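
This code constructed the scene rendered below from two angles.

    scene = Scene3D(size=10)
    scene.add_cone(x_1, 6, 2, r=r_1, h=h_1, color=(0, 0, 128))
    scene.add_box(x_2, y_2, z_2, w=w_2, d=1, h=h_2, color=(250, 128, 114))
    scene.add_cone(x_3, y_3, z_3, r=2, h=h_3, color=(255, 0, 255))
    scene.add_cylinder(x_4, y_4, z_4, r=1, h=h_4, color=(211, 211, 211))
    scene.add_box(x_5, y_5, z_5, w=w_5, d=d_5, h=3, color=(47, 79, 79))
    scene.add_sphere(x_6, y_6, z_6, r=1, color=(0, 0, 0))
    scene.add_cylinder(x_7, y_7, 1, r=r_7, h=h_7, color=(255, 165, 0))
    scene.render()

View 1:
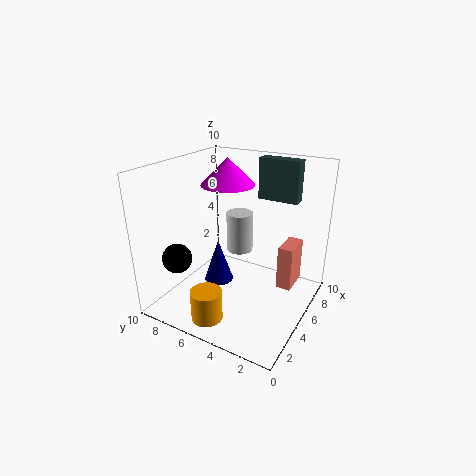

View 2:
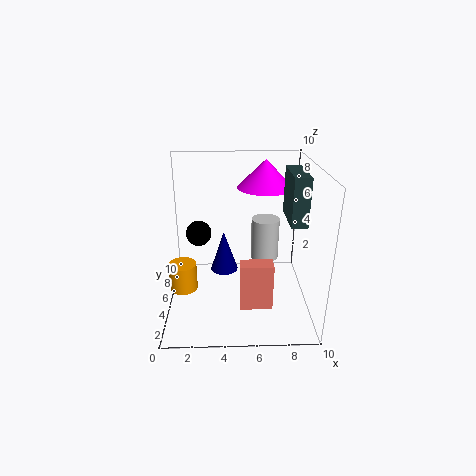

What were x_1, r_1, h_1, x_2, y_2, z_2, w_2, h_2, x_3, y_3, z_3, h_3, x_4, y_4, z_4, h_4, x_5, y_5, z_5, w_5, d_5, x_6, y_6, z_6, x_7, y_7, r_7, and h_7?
x_1 = 4
r_1 = 1
h_1 = 3
x_2 = 5
y_2 = 1
z_2 = 2
w_2 = 2
h_2 = 3
x_3 = 7
y_3 = 7
z_3 = 8
h_3 = 2
x_4 = 7
y_4 = 6
z_4 = 3
h_4 = 3
x_5 = 8
y_5 = 2
z_5 = 7
w_5 = 1
d_5 = 3
x_6 = 2
y_6 = 8
z_6 = 4
x_7 = 1
y_7 = 5
r_7 = 1
h_7 = 2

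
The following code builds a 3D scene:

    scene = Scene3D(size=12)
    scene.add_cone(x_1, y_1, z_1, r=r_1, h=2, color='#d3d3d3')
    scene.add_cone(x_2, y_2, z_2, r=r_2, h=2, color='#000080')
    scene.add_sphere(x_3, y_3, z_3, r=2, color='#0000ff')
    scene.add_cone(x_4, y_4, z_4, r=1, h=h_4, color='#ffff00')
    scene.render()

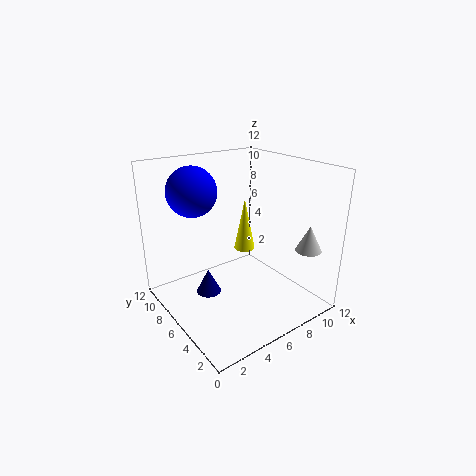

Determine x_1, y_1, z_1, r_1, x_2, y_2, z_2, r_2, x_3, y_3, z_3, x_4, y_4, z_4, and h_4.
x_1 = 9, y_1 = 1, z_1 = 6, r_1 = 1, x_2 = 3, y_2 = 6, z_2 = 2, r_2 = 1, x_3 = 3, y_3 = 8, z_3 = 10, x_4 = 9, y_4 = 9, z_4 = 3, h_4 = 5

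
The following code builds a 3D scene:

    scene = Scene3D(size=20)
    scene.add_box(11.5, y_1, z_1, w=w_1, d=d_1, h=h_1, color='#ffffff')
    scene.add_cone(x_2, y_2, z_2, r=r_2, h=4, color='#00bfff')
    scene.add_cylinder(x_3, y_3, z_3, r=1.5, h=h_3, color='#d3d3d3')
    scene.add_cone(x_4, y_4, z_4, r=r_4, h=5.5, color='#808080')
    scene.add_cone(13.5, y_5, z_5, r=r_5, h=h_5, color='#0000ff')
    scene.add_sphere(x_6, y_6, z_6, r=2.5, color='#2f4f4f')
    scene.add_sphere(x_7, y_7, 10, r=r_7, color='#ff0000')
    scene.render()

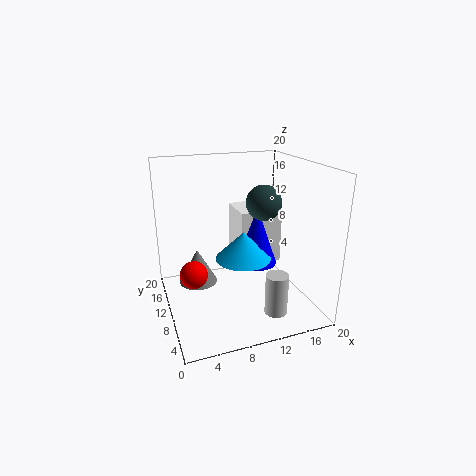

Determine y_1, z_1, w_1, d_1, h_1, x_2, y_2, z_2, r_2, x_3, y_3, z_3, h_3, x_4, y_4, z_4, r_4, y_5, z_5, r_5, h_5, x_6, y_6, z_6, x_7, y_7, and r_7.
y_1 = 12.5
z_1 = 4
w_1 = 6.5
d_1 = 6
h_1 = 8.5
x_2 = 11
y_2 = 10.5
z_2 = 6.5
r_2 = 4
x_3 = 13
y_3 = 3.5
z_3 = 1.5
h_3 = 5.5
x_4 = 5.5
y_4 = 16.5
z_4 = 0.5
r_4 = 3
y_5 = 11.5
z_5 = 5
r_5 = 3
h_5 = 8.5
x_6 = 14
y_6 = 10.5
z_6 = 14.5
x_7 = 2
y_7 = 2
r_7 = 1.5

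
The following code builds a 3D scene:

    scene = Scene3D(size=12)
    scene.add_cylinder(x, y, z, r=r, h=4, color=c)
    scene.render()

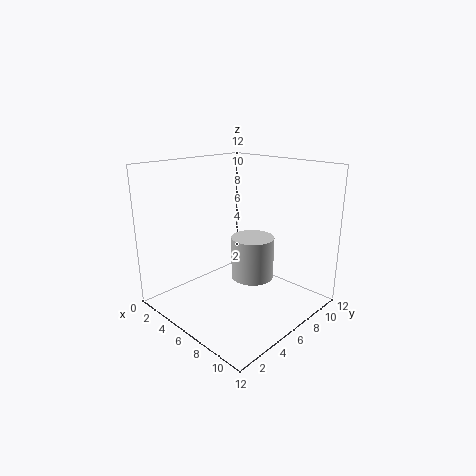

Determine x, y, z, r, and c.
x = 5; y = 9; z = 1; r = 2; c = 'lightgray'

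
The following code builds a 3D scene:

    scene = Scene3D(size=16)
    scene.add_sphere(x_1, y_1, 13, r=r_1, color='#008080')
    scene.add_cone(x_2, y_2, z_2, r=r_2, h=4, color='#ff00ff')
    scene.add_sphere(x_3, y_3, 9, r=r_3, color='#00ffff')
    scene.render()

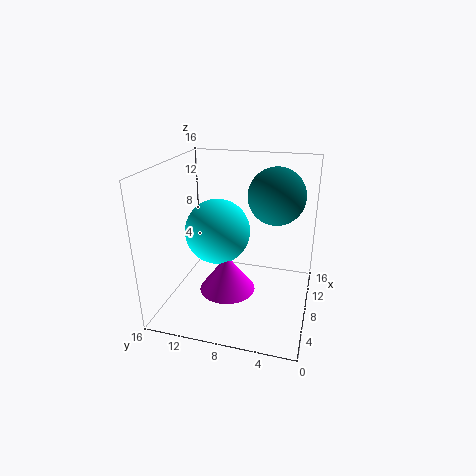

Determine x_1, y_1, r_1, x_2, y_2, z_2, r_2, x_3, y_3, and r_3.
x_1 = 8.5
y_1 = 4
r_1 = 3
x_2 = 5.5
y_2 = 8.5
z_2 = 3
r_2 = 3
x_3 = 7
y_3 = 10
r_3 = 3.5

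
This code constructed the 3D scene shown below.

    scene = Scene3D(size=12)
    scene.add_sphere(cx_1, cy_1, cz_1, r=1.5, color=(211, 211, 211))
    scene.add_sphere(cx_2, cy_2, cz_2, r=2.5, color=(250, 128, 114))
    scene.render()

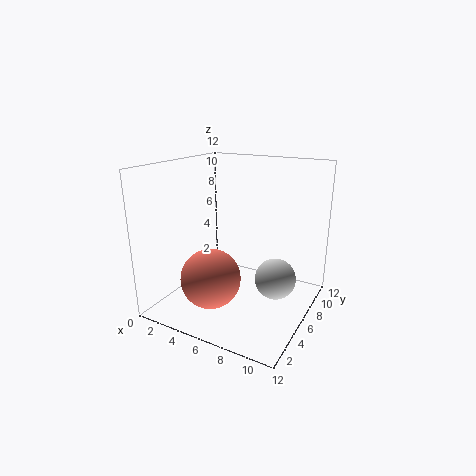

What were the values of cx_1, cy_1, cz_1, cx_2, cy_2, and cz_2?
cx_1 = 10.25, cy_1 = 4, cz_1 = 4.25, cx_2 = 4.5, cy_2 = 4, cz_2 = 2.75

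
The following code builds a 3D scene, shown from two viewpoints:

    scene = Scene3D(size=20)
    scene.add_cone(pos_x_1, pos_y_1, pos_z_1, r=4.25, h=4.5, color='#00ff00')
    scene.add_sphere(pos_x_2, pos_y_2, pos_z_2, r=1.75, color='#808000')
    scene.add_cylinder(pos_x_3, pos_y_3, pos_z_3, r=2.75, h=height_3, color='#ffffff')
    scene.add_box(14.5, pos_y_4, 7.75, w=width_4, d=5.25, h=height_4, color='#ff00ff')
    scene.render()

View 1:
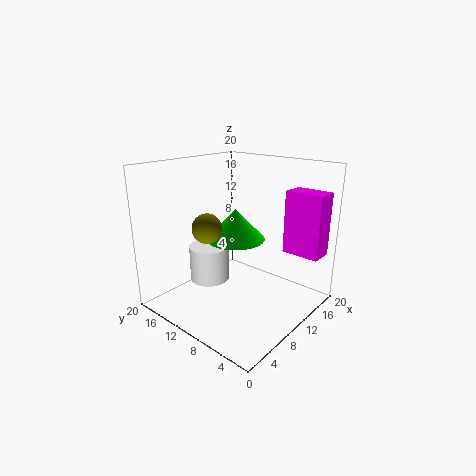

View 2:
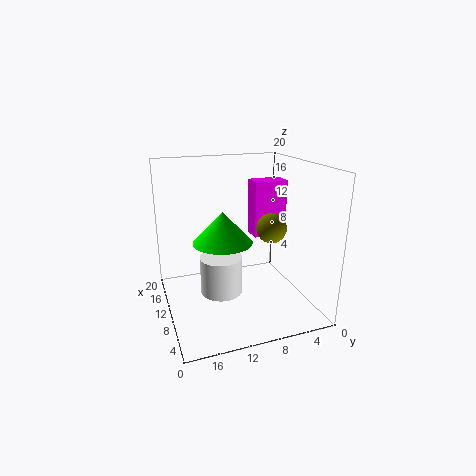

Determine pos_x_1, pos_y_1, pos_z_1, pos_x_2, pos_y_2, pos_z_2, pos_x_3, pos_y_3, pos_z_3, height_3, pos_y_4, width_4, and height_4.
pos_x_1 = 11.5
pos_y_1 = 11.75
pos_z_1 = 9
pos_x_2 = 2.75
pos_y_2 = 8.5
pos_z_2 = 13.75
pos_x_3 = 7.5
pos_y_3 = 13.25
pos_z_3 = 3.75
height_3 = 5
pos_y_4 = 0.25
width_4 = 3.25
height_4 = 8.75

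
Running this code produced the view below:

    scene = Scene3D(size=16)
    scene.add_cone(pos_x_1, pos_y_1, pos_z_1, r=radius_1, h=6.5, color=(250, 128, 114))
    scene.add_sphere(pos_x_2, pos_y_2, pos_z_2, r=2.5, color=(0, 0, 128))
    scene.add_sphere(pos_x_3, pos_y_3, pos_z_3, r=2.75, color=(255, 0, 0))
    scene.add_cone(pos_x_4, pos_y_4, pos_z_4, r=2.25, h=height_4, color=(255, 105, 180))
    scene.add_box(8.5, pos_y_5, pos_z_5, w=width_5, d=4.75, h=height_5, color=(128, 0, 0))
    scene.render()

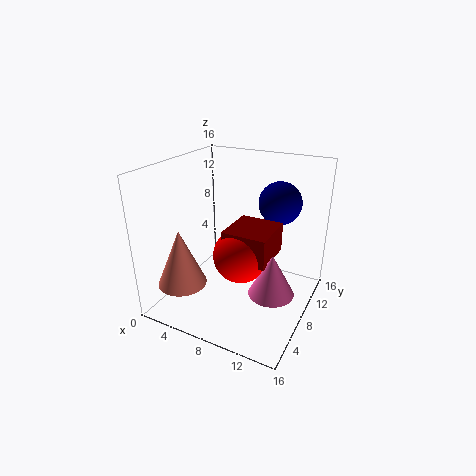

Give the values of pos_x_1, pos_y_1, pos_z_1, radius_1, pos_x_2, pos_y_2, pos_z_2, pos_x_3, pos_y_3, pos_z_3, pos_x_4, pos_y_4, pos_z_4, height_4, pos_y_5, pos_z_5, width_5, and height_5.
pos_x_1 = 2.75, pos_y_1 = 4.25, pos_z_1 = 2.75, radius_1 = 2.75, pos_x_2 = 11, pos_y_2 = 12.75, pos_z_2 = 11, pos_x_3 = 10, pos_y_3 = 4.75, pos_z_3 = 8, pos_x_4 = 13.5, pos_y_4 = 4.5, pos_z_4 = 4.75, height_4 = 4.25, pos_y_5 = 3.5, pos_z_5 = 7.75, width_5 = 4.5, height_5 = 3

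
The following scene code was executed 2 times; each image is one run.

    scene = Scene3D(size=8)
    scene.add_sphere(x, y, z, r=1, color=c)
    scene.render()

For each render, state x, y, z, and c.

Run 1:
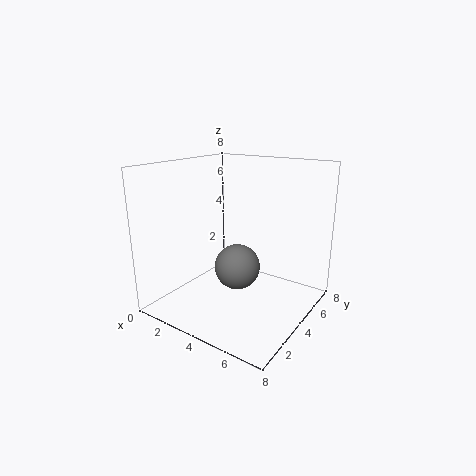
x = 6, y = 1, z = 4, c = 'gray'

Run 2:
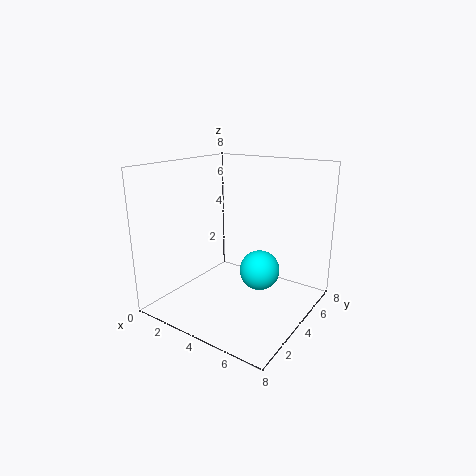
x = 6, y = 3, z = 3, c = 'cyan'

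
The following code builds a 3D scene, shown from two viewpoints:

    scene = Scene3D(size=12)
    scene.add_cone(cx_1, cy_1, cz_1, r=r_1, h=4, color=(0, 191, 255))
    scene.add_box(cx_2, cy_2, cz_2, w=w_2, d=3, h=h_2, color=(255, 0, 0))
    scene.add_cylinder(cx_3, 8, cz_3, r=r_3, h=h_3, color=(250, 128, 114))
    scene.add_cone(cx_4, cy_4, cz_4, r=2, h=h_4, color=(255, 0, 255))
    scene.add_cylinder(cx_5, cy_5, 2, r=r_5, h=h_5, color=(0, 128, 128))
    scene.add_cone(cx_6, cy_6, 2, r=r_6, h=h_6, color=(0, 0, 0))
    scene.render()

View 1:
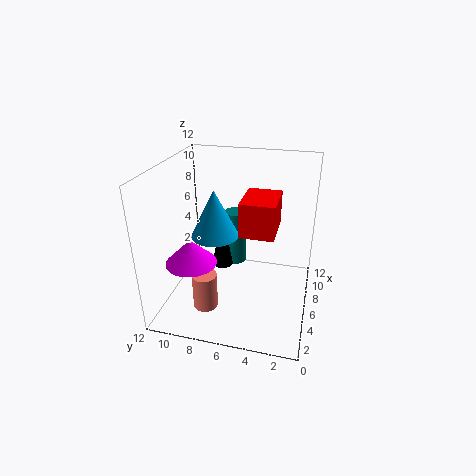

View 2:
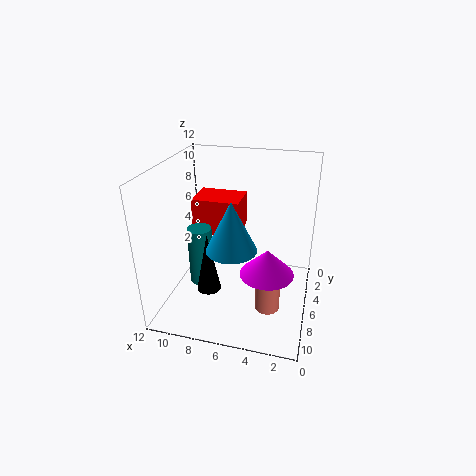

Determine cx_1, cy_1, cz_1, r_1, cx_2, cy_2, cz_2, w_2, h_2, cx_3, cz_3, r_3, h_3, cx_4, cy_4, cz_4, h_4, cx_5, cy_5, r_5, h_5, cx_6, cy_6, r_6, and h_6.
cx_1 = 6
cy_1 = 8
cz_1 = 6
r_1 = 2
cx_2 = 6
cy_2 = 3
cz_2 = 6
w_2 = 4
h_2 = 3
cx_3 = 3
cz_3 = 1
r_3 = 1
h_3 = 3
cx_4 = 3
cy_4 = 9
cz_4 = 5
h_4 = 2
cx_5 = 9
cy_5 = 7
r_5 = 1
h_5 = 5
cx_6 = 8
cy_6 = 8
r_6 = 1
h_6 = 5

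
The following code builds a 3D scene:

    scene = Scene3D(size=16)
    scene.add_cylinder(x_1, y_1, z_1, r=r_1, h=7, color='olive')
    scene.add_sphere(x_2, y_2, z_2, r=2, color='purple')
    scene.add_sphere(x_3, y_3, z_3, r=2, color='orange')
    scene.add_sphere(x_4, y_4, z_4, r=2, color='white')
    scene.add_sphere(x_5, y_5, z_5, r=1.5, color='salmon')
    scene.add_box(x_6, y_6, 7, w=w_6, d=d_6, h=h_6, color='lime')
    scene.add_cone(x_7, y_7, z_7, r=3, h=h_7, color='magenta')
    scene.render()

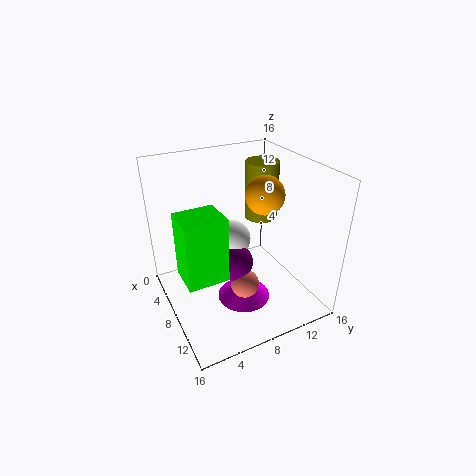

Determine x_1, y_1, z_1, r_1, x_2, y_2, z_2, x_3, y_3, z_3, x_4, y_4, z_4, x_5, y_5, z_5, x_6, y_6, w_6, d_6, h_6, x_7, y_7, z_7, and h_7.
x_1 = 4.5
y_1 = 13
z_1 = 8
r_1 = 2
x_2 = 10
y_2 = 6.5
z_2 = 6.5
x_3 = 10
y_3 = 10
z_3 = 13.5
x_4 = 8.5
y_4 = 7
z_4 = 8.5
x_5 = 11.5
y_5 = 7
z_5 = 4.5
x_6 = 9.5
y_6 = 0.5
w_6 = 3.5
d_6 = 4
h_6 = 6.5
x_7 = 9.5
y_7 = 8
z_7 = 1
h_7 = 2.5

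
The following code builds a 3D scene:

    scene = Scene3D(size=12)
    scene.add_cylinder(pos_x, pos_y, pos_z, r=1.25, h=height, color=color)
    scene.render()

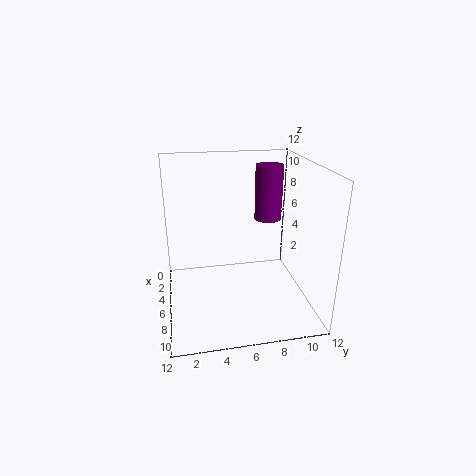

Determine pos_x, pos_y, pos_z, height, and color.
pos_x = 2.75
pos_y = 9.5
pos_z = 6.25
height = 5
color = 'purple'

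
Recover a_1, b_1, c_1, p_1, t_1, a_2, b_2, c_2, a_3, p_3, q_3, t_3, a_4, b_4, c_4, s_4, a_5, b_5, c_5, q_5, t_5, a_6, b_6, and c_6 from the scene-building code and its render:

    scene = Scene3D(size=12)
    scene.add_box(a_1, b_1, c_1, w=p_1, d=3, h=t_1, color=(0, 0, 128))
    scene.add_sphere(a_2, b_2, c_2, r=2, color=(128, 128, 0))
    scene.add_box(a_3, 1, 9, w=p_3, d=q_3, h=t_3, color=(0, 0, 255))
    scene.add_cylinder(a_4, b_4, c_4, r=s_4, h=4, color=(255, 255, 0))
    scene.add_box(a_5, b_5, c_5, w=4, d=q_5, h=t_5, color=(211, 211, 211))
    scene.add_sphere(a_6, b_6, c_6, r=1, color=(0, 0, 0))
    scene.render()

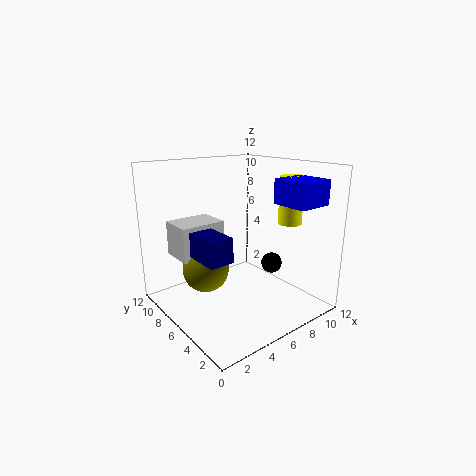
a_1 = 2; b_1 = 4; c_1 = 5; p_1 = 2; t_1 = 2; a_2 = 4; b_2 = 8; c_2 = 3; a_3 = 8; p_3 = 3; q_3 = 3; t_3 = 2; a_4 = 10; b_4 = 4; c_4 = 7; s_4 = 1; a_5 = 2; b_5 = 8; c_5 = 4; q_5 = 3; t_5 = 3; a_6 = 11; b_6 = 7; c_6 = 2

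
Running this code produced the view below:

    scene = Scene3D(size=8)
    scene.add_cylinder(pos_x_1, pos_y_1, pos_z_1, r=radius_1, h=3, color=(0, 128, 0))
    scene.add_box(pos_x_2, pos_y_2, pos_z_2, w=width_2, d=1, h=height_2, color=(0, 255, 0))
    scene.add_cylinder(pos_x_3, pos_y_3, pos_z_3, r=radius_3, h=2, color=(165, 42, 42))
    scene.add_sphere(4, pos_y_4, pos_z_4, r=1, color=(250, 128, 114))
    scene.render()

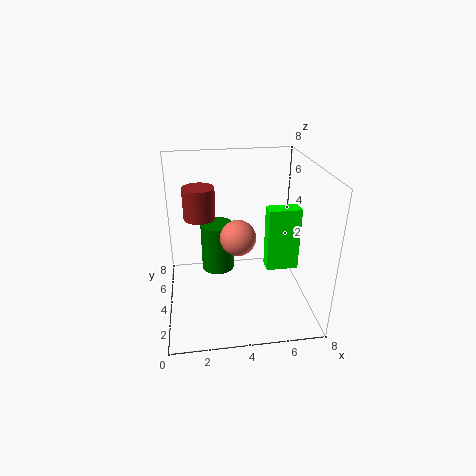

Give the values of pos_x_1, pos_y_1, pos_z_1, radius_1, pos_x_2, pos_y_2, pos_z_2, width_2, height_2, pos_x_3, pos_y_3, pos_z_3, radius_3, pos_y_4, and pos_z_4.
pos_x_1 = 3, pos_y_1 = 6, pos_z_1 = 1, radius_1 = 1, pos_x_2 = 6, pos_y_2 = 5, pos_z_2 = 1, width_2 = 2, height_2 = 4, pos_x_3 = 2, pos_y_3 = 7, pos_z_3 = 4, radius_3 = 1, pos_y_4 = 4, pos_z_4 = 4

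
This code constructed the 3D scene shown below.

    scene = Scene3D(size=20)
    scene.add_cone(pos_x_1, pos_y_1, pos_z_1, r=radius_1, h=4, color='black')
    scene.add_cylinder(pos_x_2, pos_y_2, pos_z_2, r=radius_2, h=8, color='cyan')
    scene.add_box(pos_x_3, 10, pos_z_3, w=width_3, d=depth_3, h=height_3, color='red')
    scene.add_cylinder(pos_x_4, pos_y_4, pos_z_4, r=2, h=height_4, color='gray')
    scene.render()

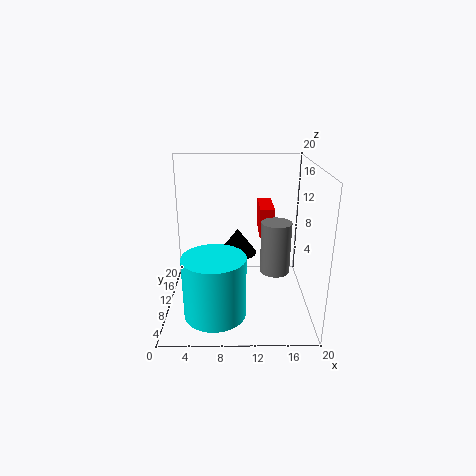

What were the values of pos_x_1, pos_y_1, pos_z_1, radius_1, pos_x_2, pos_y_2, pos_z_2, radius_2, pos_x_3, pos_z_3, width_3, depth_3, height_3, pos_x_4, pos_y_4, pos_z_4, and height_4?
pos_x_1 = 10, pos_y_1 = 16, pos_z_1 = 5, radius_1 = 3, pos_x_2 = 7, pos_y_2 = 4, pos_z_2 = 2, radius_2 = 4, pos_x_3 = 13, pos_z_3 = 10, width_3 = 2, depth_3 = 6, height_3 = 4, pos_x_4 = 15, pos_y_4 = 8, pos_z_4 = 6, height_4 = 7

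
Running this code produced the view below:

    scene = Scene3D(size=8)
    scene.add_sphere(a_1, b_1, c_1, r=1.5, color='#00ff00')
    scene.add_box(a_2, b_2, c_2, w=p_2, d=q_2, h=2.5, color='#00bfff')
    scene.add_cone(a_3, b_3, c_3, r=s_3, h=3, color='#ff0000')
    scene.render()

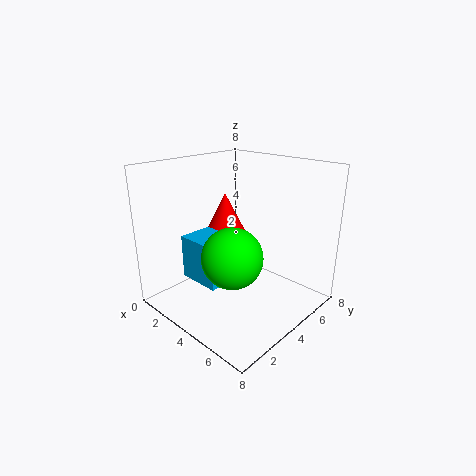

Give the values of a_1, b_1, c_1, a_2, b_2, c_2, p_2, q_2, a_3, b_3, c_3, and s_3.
a_1 = 5.5; b_1 = 2; c_1 = 4; a_2 = 1.5; b_2 = 2; c_2 = 1.5; p_2 = 2.5; q_2 = 2; a_3 = 2; b_3 = 5; c_3 = 3; s_3 = 1.5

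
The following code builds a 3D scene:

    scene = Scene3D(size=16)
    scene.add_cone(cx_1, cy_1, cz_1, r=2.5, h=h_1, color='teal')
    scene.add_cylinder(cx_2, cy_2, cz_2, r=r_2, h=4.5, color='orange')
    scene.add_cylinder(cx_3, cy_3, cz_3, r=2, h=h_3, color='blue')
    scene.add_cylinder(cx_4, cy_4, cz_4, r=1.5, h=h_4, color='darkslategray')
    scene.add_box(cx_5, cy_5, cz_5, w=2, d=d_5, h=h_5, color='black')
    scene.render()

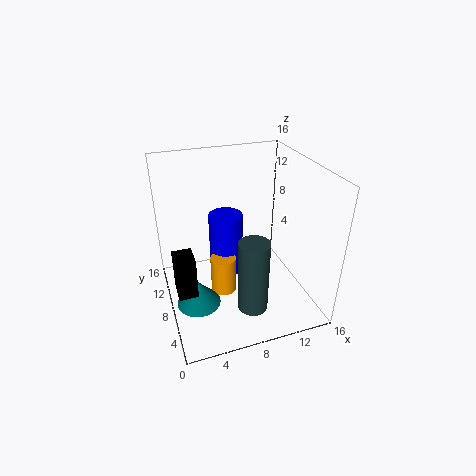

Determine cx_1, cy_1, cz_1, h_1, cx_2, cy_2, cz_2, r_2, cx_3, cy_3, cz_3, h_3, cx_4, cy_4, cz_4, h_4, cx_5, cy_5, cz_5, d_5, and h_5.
cx_1 = 3, cy_1 = 7.5, cz_1 = 0.5, h_1 = 3, cx_2 = 6.5, cy_2 = 9, cz_2 = 0.5, r_2 = 1.5, cx_3 = 7.5, cy_3 = 11, cz_3 = 2, h_3 = 7.5, cx_4 = 7.5, cy_4 = 2, cz_4 = 3.5, h_4 = 7.5, cx_5 = 0.5, cy_5 = 4.5, cz_5 = 4, d_5 = 2.5, h_5 = 4.5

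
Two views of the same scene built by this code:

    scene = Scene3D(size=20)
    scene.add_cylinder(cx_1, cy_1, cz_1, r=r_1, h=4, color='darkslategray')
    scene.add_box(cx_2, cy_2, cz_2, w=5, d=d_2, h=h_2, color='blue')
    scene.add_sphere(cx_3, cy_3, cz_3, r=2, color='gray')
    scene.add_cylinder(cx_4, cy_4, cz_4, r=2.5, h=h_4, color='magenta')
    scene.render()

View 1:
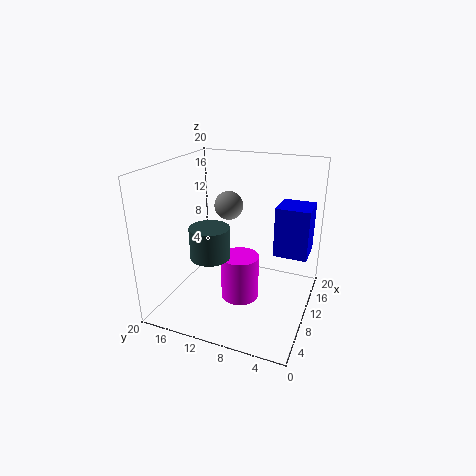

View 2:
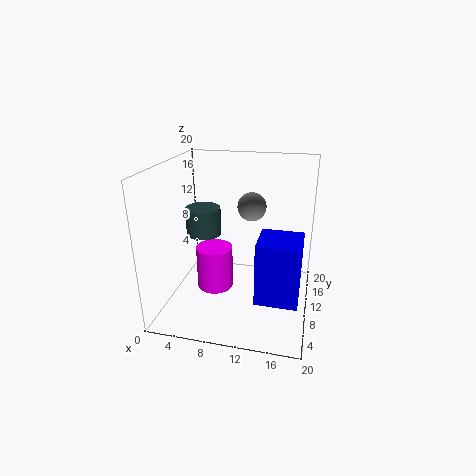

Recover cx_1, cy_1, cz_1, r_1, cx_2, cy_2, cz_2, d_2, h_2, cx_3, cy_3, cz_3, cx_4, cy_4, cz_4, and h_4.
cx_1 = 4.5, cy_1 = 11.5, cz_1 = 9.5, r_1 = 2.5, cx_2 = 14, cy_2 = 1, cz_2 = 6, d_2 = 5, h_2 = 7.5, cx_3 = 11.5, cy_3 = 12, cz_3 = 14, cx_4 = 7, cy_4 = 8.5, cz_4 = 3, h_4 = 6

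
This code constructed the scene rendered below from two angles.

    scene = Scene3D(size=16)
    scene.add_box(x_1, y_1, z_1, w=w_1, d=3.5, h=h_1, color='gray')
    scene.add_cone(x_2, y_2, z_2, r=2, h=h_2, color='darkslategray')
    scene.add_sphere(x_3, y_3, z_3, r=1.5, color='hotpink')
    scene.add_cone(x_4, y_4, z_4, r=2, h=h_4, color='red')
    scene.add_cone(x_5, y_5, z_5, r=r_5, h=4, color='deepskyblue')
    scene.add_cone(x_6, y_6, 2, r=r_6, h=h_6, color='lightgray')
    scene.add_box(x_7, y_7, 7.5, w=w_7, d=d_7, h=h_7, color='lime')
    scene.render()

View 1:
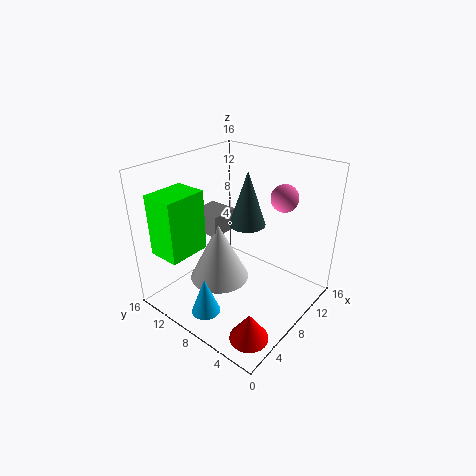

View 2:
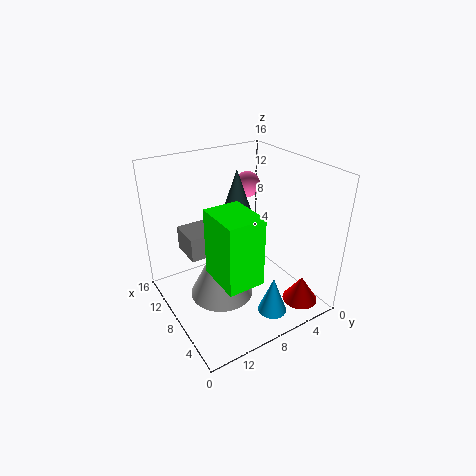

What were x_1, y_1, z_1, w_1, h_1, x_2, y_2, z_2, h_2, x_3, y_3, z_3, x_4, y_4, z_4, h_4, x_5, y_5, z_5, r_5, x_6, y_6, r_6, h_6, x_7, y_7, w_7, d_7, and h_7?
x_1 = 7
y_1 = 10.5
z_1 = 7.5
w_1 = 3.5
h_1 = 2.5
x_2 = 9
y_2 = 7.5
z_2 = 9.5
h_2 = 6
x_3 = 11.5
y_3 = 4.5
z_3 = 12.5
x_4 = 3
y_4 = 2.5
z_4 = 0.5
h_4 = 3
x_5 = 2
y_5 = 7.5
z_5 = 2
r_5 = 1.5
x_6 = 7.5
y_6 = 10.5
r_6 = 3.5
h_6 = 7
x_7 = 0.5
y_7 = 10
w_7 = 4.5
d_7 = 3.5
h_7 = 6.5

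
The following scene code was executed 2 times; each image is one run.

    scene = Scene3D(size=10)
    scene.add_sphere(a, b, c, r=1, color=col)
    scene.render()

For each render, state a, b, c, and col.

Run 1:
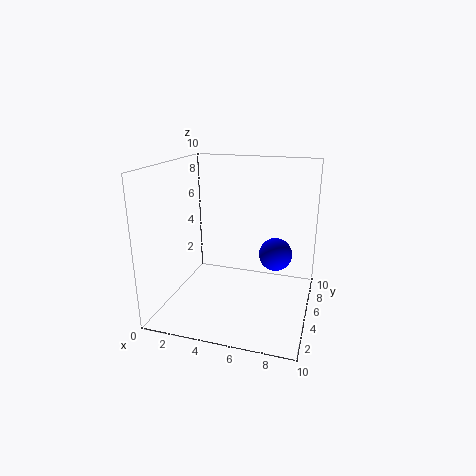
a = 8; b = 3; c = 5; col = 'blue'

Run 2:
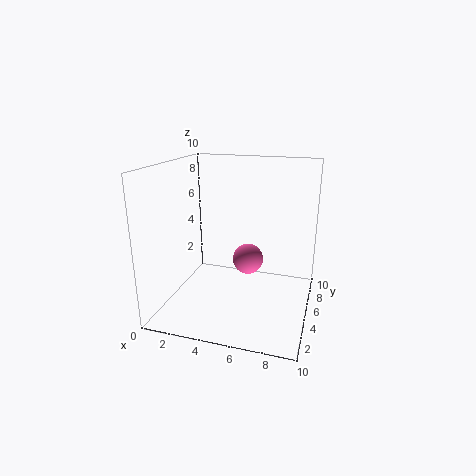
a = 6; b = 4; c = 4; col = 'hotpink'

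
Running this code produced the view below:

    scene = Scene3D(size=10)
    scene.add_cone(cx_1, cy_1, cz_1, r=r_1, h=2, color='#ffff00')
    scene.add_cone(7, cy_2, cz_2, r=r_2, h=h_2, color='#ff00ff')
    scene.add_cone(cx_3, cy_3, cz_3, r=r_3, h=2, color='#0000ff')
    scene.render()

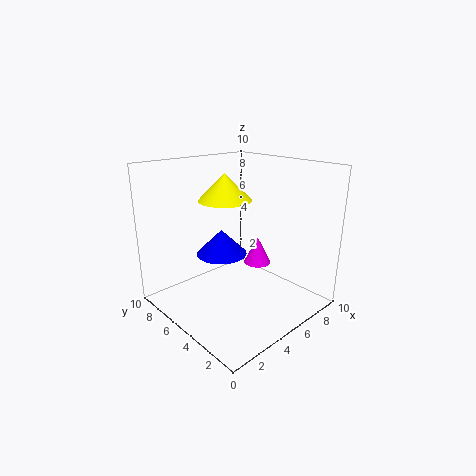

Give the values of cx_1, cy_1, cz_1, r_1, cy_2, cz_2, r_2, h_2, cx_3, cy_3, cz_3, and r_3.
cx_1 = 6
cy_1 = 7.5
cz_1 = 7
r_1 = 2
cy_2 = 5
cz_2 = 2.5
r_2 = 1
h_2 = 2
cx_3 = 6
cy_3 = 8
cz_3 = 2.5
r_3 = 2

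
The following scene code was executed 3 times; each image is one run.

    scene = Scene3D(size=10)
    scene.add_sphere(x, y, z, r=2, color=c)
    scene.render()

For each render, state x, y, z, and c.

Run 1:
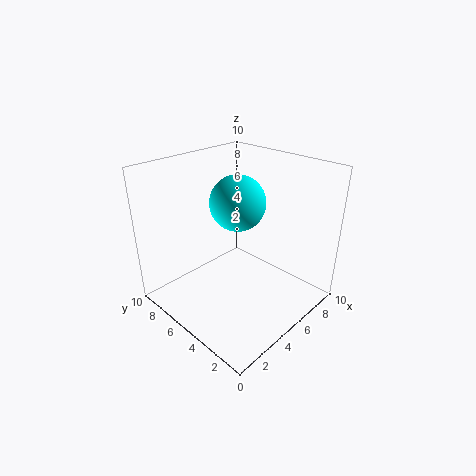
x = 6
y = 6
z = 7
c = 'cyan'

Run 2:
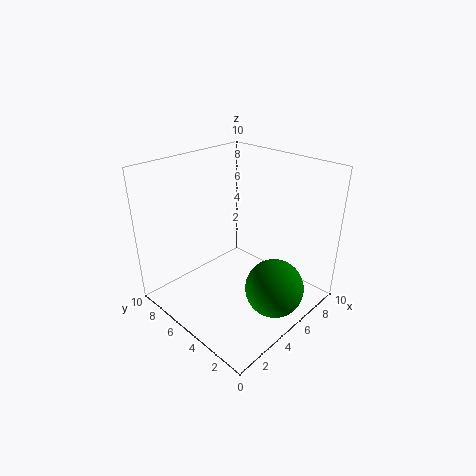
x = 5.5
y = 2
z = 2
c = 'green'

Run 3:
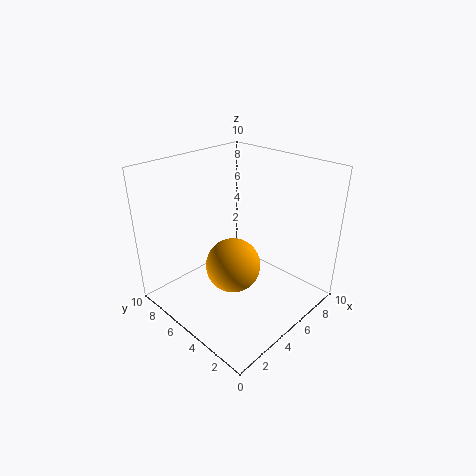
x = 5
y = 5.5
z = 2.5
c = 'orange'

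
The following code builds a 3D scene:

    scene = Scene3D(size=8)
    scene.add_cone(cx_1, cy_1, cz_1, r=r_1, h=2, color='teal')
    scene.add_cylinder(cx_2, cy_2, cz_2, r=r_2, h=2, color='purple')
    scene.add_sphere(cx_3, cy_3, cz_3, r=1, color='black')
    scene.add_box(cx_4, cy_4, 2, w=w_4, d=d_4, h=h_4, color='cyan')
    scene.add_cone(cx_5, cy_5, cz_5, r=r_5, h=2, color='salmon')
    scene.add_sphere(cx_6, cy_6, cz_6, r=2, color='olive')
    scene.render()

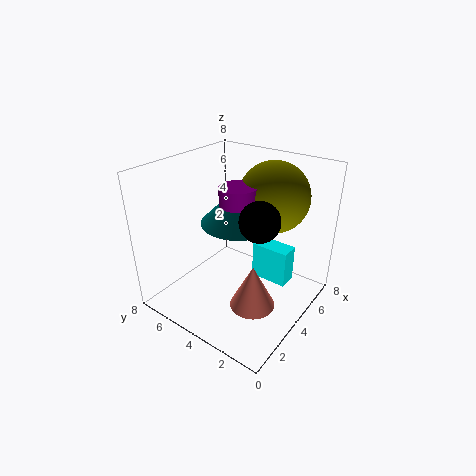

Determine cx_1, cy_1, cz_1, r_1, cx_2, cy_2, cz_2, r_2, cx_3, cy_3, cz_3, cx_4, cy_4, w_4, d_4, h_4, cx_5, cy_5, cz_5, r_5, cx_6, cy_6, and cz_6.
cx_1 = 4
cy_1 = 4
cz_1 = 5
r_1 = 2
cx_2 = 4
cy_2 = 4
cz_2 = 5
r_2 = 1
cx_3 = 3
cy_3 = 2
cz_3 = 6
cx_4 = 4
cy_4 = 1
w_4 = 1
d_4 = 2
h_4 = 2
cx_5 = 1
cy_5 = 1
cz_5 = 3
r_5 = 1
cx_6 = 6
cy_6 = 3
cz_6 = 6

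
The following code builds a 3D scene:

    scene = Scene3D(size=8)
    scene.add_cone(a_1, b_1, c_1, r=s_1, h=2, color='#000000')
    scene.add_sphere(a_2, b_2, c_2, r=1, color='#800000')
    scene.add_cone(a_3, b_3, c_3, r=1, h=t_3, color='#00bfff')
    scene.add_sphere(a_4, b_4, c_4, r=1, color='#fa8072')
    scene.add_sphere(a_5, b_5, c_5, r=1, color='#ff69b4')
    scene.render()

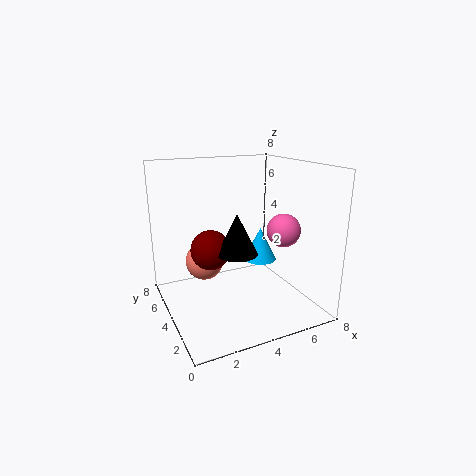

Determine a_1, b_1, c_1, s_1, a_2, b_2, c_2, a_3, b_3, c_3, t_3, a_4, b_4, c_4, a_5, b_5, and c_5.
a_1 = 3; b_1 = 2; c_1 = 4; s_1 = 1; a_2 = 2; b_2 = 3; c_2 = 4; a_3 = 6; b_3 = 5; c_3 = 2; t_3 = 2; a_4 = 2; b_4 = 4; c_4 = 3; a_5 = 7; b_5 = 4; c_5 = 4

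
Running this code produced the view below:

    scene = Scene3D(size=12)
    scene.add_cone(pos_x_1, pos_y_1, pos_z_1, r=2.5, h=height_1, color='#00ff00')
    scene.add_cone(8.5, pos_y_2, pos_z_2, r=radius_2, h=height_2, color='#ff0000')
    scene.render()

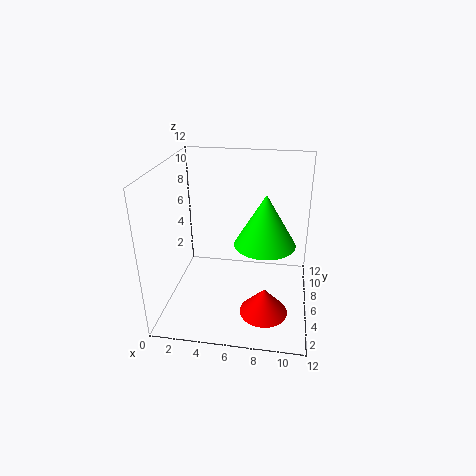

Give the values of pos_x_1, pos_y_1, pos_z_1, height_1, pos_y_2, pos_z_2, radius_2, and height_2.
pos_x_1 = 8.25
pos_y_1 = 5.75
pos_z_1 = 5.75
height_1 = 4.25
pos_y_2 = 4
pos_z_2 = 0.25
radius_2 = 2
height_2 = 2.25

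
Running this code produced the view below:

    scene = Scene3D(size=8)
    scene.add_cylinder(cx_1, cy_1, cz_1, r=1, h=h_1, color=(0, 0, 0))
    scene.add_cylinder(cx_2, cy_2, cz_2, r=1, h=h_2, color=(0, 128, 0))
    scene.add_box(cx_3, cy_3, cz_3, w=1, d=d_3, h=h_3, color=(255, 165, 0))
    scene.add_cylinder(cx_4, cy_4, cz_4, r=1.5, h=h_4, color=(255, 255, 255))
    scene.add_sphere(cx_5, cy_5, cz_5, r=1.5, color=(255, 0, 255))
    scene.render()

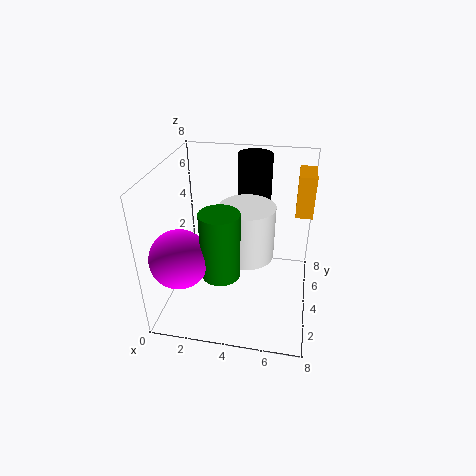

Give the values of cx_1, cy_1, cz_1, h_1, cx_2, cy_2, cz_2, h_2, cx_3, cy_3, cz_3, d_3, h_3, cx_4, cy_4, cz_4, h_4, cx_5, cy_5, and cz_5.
cx_1 = 4.5, cy_1 = 6.5, cz_1 = 4, h_1 = 4, cx_2 = 3.5, cy_2 = 2, cz_2 = 3, h_2 = 3.5, cx_3 = 7, cy_3 = 6, cz_3 = 4.5, d_3 = 2, h_3 = 2.5, cx_4 = 4.5, cy_4 = 4, cz_4 = 3, h_4 = 3, cx_5 = 1.5, cy_5 = 1.5, cz_5 = 4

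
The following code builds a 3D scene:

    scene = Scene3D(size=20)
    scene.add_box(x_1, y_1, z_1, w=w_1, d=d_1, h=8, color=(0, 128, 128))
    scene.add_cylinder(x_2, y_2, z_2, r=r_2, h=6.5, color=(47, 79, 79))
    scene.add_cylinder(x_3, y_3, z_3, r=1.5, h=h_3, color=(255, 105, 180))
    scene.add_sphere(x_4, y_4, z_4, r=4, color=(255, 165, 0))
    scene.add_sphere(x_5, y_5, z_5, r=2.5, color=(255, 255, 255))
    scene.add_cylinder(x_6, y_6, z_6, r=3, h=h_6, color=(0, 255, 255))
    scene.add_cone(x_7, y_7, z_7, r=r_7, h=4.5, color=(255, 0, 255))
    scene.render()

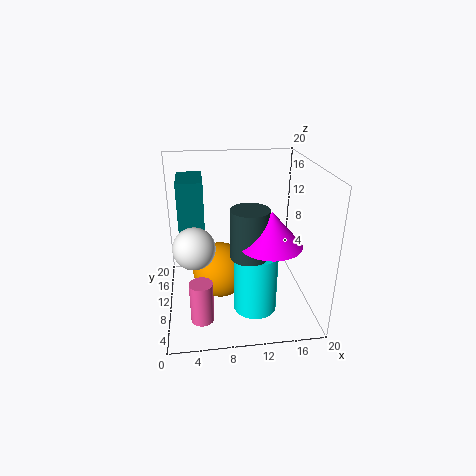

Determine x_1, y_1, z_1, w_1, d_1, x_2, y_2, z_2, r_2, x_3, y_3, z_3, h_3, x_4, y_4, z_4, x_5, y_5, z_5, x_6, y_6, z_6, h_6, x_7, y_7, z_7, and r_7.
x_1 = 2; y_1 = 10; z_1 = 10; w_1 = 3.5; d_1 = 6; x_2 = 11; y_2 = 6.5; z_2 = 9; r_2 = 2.5; x_3 = 4.5; y_3 = 4; z_3 = 1.5; h_3 = 5.5; x_4 = 7.5; y_4 = 11; z_4 = 4.5; x_5 = 4; y_5 = 4; z_5 = 12; x_6 = 12; y_6 = 7; z_6 = 0.5; h_6 = 8.5; x_7 = 13.5; y_7 = 5.5; z_7 = 11; r_7 = 4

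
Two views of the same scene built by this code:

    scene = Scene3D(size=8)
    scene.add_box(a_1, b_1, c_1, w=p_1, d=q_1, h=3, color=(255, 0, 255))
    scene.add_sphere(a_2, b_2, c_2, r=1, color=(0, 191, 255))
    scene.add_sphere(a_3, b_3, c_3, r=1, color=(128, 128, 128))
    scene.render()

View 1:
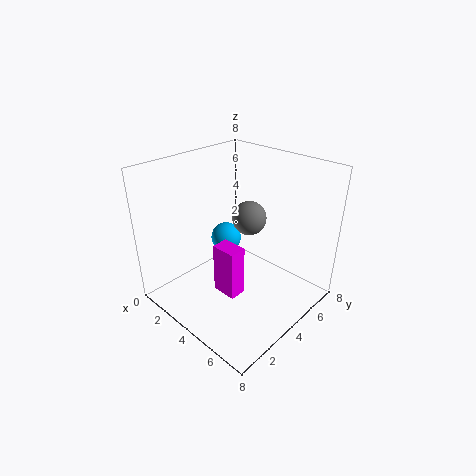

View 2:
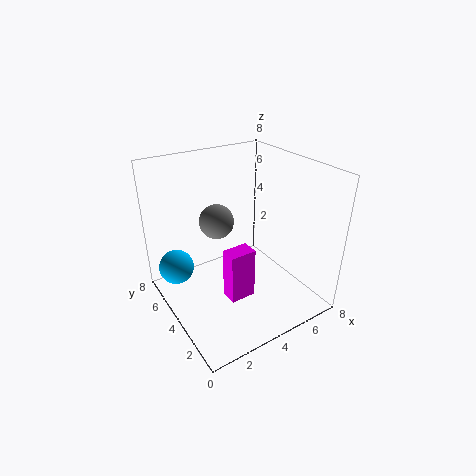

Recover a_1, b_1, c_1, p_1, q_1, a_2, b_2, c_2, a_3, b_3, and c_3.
a_1 = 3
b_1 = 3
c_1 = 0.5
p_1 = 1.5
q_1 = 1
a_2 = 1
b_2 = 6
c_2 = 2
a_3 = 3.5
b_3 = 5.5
c_3 = 4.5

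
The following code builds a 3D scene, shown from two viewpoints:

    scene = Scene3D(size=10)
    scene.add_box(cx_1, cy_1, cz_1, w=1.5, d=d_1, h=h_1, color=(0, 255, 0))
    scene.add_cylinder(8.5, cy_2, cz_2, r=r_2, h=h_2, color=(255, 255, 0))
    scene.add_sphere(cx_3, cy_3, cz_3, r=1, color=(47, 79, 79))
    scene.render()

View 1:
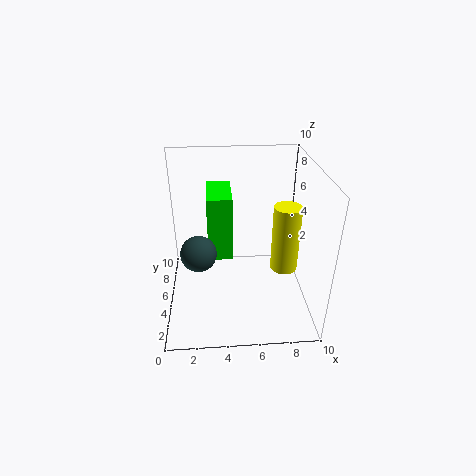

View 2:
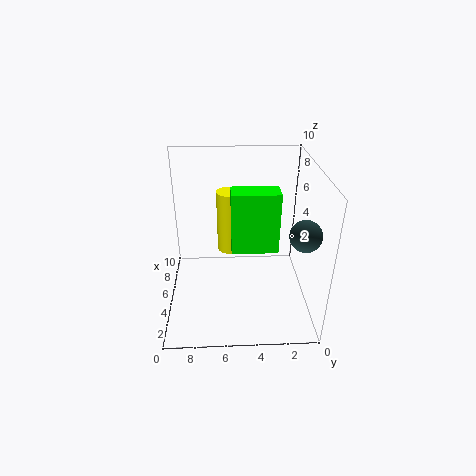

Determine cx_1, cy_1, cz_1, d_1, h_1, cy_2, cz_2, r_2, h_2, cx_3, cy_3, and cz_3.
cx_1 = 3
cy_1 = 2.5
cz_1 = 5
d_1 = 3
h_1 = 4
cy_2 = 5.5
cz_2 = 2
r_2 = 1
h_2 = 5
cx_3 = 2.5
cy_3 = 1
cz_3 = 6.5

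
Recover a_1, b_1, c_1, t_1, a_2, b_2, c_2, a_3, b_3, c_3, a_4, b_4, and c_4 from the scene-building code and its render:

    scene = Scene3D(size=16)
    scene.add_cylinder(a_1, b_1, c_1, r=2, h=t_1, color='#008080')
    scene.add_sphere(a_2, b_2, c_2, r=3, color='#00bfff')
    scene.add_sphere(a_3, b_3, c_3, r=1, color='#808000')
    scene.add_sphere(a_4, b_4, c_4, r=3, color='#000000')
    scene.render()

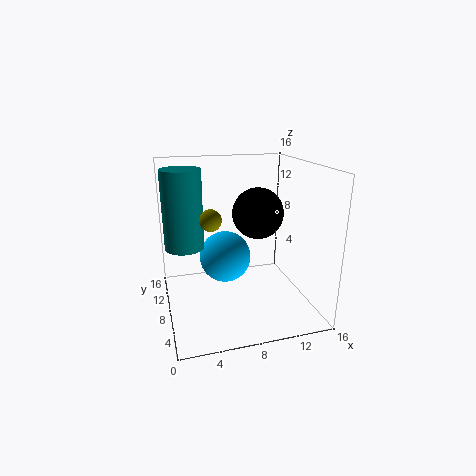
a_1 = 2
b_1 = 7
c_1 = 8
t_1 = 8
a_2 = 7
b_2 = 10
c_2 = 5
a_3 = 4
b_3 = 3
c_3 = 12
a_4 = 11
b_4 = 10
c_4 = 10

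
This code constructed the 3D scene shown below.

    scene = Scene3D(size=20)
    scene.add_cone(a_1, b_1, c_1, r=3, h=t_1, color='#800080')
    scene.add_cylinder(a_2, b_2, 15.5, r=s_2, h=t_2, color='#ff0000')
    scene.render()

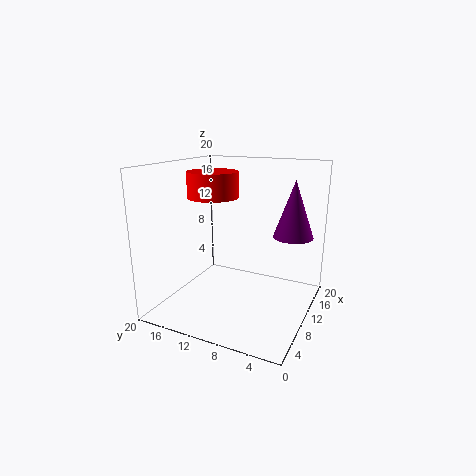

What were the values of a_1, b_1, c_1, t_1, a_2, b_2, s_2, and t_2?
a_1 = 16.5, b_1 = 4, c_1 = 9, t_1 = 8.5, a_2 = 9.5, b_2 = 13.5, s_2 = 3.5, t_2 = 3.5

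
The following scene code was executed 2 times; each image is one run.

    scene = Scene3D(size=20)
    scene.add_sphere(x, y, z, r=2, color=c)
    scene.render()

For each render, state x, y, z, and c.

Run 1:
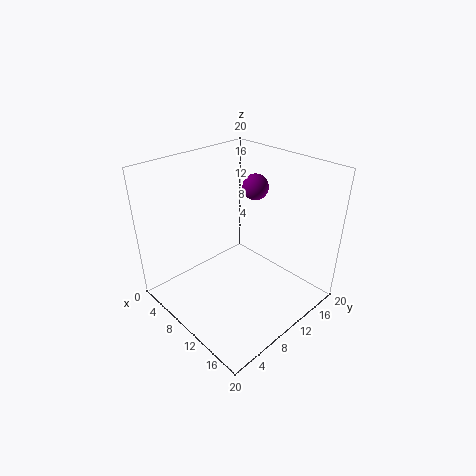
x = 6.5
y = 17
z = 14.5
c = 'purple'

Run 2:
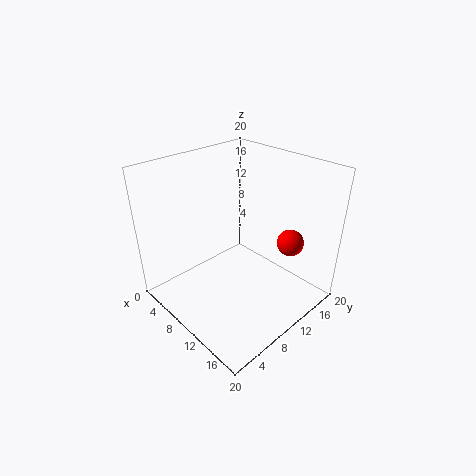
x = 13.5
y = 17.5
z = 7.5
c = 'red'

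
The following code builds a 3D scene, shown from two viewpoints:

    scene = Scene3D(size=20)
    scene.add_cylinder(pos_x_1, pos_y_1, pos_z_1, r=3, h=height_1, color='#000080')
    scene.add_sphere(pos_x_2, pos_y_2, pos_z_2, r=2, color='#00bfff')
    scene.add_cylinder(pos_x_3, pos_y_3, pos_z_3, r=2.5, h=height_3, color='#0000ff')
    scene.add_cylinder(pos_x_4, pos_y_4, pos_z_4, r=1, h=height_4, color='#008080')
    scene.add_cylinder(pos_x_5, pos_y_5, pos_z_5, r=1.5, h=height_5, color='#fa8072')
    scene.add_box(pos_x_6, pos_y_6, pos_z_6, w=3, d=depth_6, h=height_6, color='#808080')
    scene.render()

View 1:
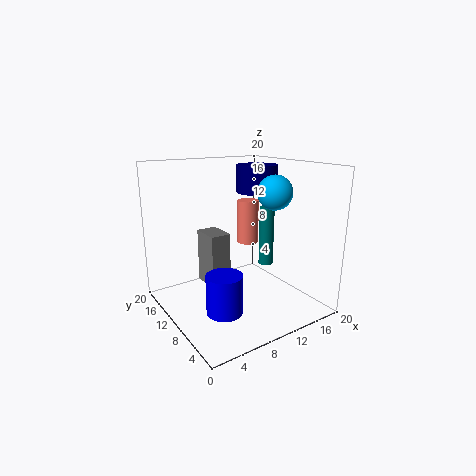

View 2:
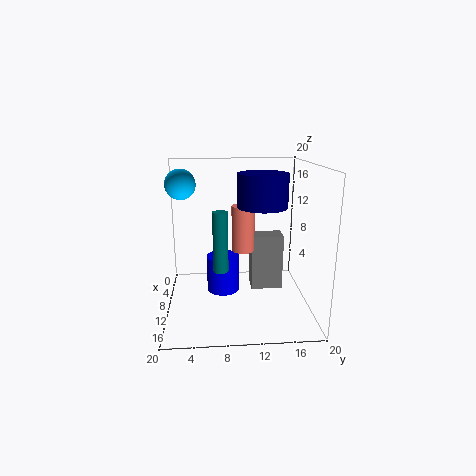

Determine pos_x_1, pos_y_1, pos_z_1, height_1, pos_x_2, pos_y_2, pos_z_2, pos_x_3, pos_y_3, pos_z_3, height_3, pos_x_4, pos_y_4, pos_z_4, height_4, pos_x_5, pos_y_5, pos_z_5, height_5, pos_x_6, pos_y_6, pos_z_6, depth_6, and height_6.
pos_x_1 = 15; pos_y_1 = 12.5; pos_z_1 = 15.5; height_1 = 4; pos_x_2 = 10; pos_y_2 = 2.5; pos_z_2 = 17.5; pos_x_3 = 6.5; pos_y_3 = 8; pos_z_3 = 0.5; height_3 = 5.5; pos_x_4 = 13; pos_y_4 = 7.5; pos_z_4 = 6.5; height_4 = 8; pos_x_5 = 12; pos_y_5 = 10.5; pos_z_5 = 9; height_5 = 6; pos_x_6 = 7; pos_y_6 = 12; pos_z_6 = 2; depth_6 = 4.5; height_6 = 8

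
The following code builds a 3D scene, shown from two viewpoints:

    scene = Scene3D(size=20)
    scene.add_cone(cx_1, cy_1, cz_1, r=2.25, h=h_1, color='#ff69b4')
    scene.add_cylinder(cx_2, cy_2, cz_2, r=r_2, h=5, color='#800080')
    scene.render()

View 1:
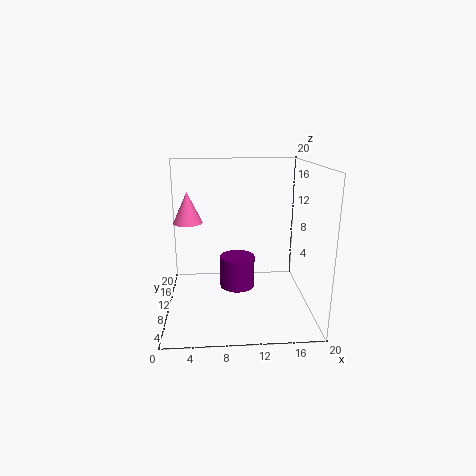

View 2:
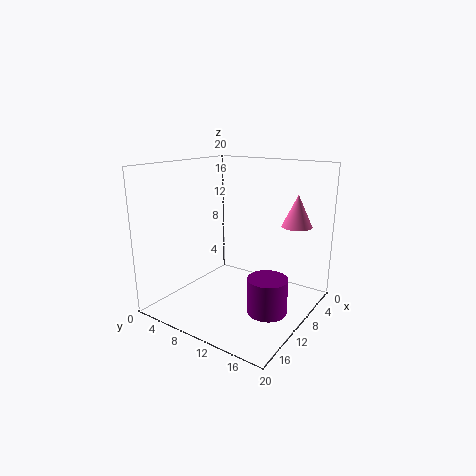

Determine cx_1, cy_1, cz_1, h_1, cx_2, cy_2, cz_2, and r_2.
cx_1 = 2.75
cy_1 = 15.5
cz_1 = 10.75
h_1 = 4.75
cx_2 = 10.25
cy_2 = 15
cz_2 = 0.25
r_2 = 2.75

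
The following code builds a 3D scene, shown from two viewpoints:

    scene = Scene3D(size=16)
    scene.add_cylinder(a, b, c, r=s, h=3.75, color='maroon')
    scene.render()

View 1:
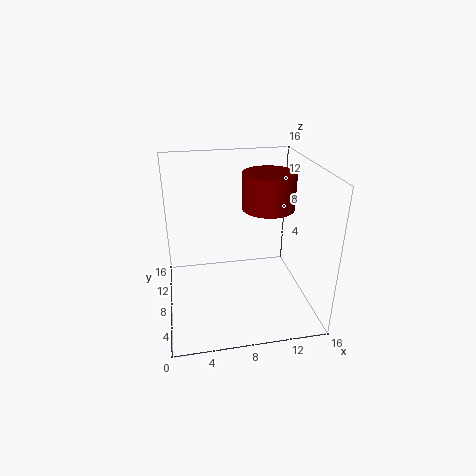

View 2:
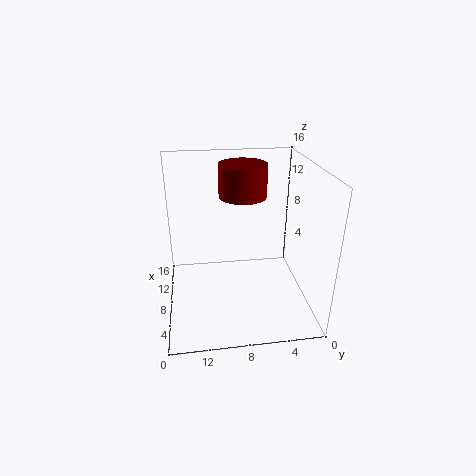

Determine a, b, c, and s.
a = 11; b = 7; c = 11.75; s = 2.75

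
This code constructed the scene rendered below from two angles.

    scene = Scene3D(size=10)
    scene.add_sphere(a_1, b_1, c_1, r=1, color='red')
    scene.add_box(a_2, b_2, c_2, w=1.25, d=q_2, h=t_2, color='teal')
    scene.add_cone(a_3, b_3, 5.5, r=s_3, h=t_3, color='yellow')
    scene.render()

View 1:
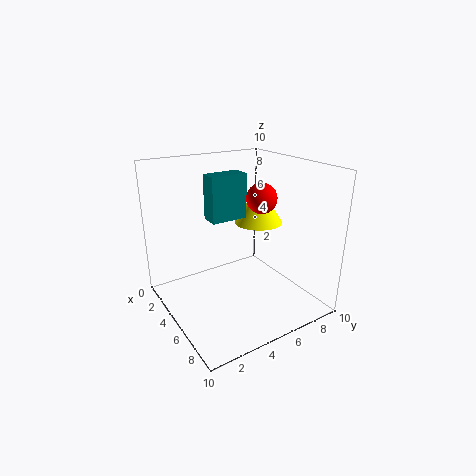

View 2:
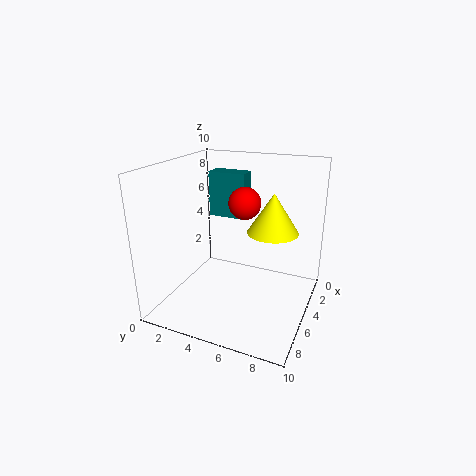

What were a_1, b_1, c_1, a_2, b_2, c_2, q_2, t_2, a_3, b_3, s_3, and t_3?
a_1 = 6.25, b_1 = 6, c_1 = 8, a_2 = 4, b_2 = 3, c_2 = 6.5, q_2 = 2.5, t_2 = 3, a_3 = 4.25, b_3 = 7.25, s_3 = 1.75, t_3 = 2.75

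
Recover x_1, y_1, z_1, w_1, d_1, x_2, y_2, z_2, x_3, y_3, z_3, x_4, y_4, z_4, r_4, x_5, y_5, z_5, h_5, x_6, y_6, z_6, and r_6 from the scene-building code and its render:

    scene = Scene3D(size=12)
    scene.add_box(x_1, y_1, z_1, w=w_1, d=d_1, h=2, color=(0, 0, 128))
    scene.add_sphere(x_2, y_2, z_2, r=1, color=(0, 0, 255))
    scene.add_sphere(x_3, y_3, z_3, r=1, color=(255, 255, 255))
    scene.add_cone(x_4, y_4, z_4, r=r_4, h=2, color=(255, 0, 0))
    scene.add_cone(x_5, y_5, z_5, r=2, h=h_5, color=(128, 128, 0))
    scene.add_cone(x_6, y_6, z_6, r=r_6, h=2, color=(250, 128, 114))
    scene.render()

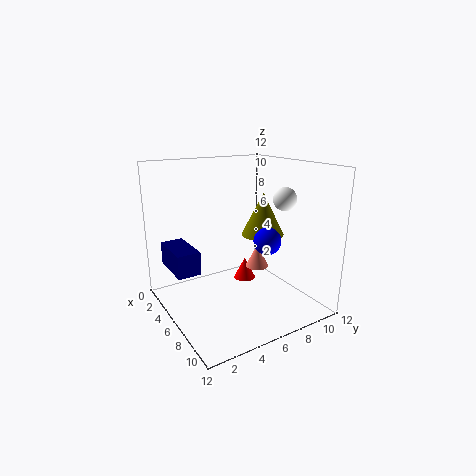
x_1 = 1
y_1 = 1
z_1 = 3
w_1 = 4
d_1 = 2
x_2 = 10
y_2 = 6
z_2 = 7
x_3 = 7
y_3 = 10
z_3 = 9
x_4 = 4
y_4 = 8
z_4 = 1
r_4 = 1
x_5 = 4
y_5 = 10
z_5 = 5
h_5 = 4
x_6 = 6
y_6 = 8
z_6 = 3
r_6 = 1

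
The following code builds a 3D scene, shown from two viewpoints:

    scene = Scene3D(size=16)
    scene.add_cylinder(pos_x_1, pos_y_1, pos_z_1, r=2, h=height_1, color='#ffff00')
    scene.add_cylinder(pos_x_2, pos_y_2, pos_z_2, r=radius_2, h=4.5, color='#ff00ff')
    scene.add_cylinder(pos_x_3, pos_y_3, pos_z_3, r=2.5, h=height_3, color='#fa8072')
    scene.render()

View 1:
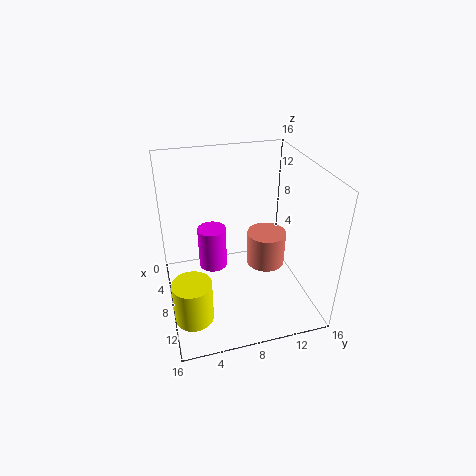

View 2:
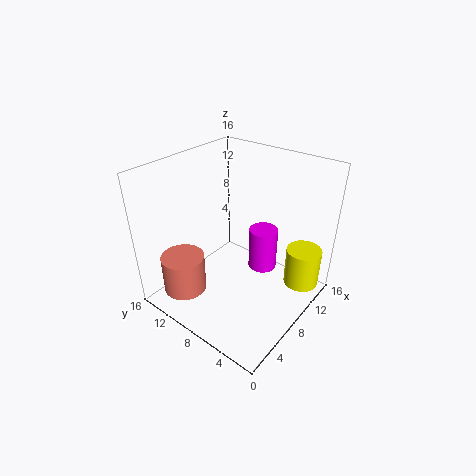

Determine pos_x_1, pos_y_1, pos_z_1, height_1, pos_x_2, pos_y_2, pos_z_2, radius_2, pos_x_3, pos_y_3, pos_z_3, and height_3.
pos_x_1 = 12.5, pos_y_1 = 2, pos_z_1 = 2, height_1 = 4.5, pos_x_2 = 8.5, pos_y_2 = 5, pos_z_2 = 5.5, radius_2 = 1.5, pos_x_3 = 4, pos_y_3 = 13, pos_z_3 = 1, height_3 = 4.5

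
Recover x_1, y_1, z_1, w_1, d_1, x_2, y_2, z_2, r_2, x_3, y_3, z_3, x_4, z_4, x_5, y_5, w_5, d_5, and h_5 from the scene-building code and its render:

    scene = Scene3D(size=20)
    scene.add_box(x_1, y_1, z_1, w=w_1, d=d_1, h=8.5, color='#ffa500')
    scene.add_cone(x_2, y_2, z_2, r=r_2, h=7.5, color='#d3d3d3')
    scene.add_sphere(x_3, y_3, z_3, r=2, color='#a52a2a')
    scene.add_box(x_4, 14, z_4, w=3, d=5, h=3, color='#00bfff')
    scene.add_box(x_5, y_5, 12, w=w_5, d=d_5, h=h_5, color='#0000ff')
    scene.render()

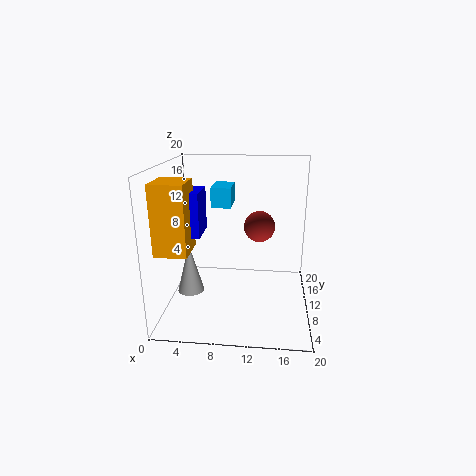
x_1 = 1, y_1 = 1.5, z_1 = 10.5, w_1 = 4, d_1 = 4.5, x_2 = 2.5, y_2 = 11.5, z_2 = 0.5, r_2 = 2, x_3 = 13, y_3 = 8, z_3 = 12.5, x_4 = 5.5, z_4 = 13, x_5 = 2.5, y_5 = 4, w_5 = 3.5, d_5 = 4.5, h_5 = 5.5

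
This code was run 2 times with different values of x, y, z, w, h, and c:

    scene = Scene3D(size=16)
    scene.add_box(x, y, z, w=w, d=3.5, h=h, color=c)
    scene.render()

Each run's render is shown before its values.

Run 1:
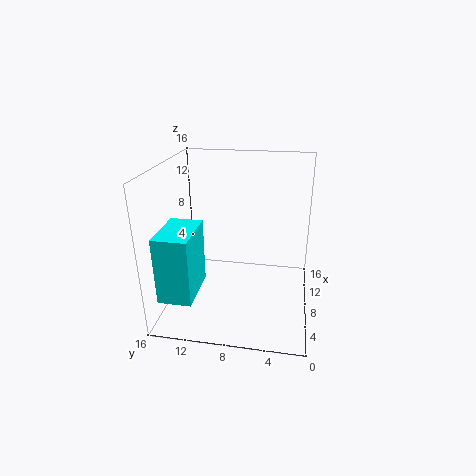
x = 1, y = 11.5, z = 3.5, w = 5.5, h = 7, c = 'cyan'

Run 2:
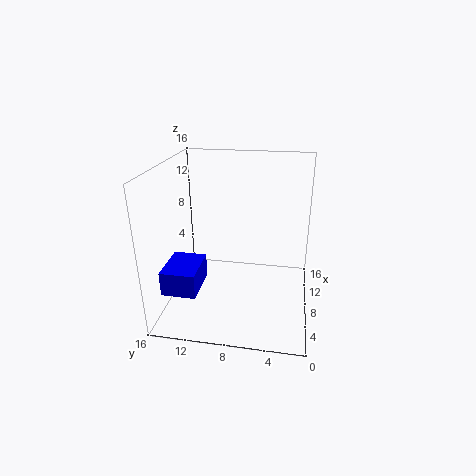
x = 1, y = 11, z = 4.5, w = 4.5, h = 2.5, c = 'blue'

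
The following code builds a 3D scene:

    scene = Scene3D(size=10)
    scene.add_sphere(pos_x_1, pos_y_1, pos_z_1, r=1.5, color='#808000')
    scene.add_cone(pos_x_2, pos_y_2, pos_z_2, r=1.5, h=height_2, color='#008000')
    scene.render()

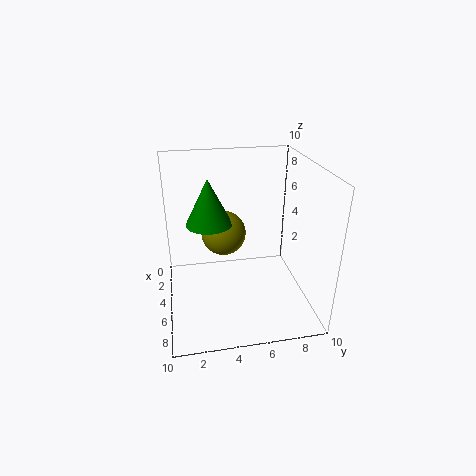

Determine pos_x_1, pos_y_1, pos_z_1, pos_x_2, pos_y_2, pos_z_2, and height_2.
pos_x_1 = 5
pos_y_1 = 4
pos_z_1 = 5.5
pos_x_2 = 5.5
pos_y_2 = 3
pos_z_2 = 6.5
height_2 = 3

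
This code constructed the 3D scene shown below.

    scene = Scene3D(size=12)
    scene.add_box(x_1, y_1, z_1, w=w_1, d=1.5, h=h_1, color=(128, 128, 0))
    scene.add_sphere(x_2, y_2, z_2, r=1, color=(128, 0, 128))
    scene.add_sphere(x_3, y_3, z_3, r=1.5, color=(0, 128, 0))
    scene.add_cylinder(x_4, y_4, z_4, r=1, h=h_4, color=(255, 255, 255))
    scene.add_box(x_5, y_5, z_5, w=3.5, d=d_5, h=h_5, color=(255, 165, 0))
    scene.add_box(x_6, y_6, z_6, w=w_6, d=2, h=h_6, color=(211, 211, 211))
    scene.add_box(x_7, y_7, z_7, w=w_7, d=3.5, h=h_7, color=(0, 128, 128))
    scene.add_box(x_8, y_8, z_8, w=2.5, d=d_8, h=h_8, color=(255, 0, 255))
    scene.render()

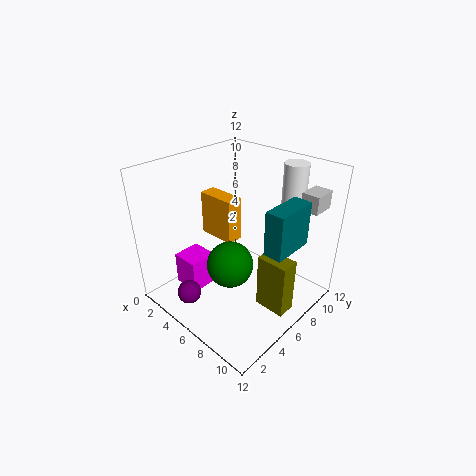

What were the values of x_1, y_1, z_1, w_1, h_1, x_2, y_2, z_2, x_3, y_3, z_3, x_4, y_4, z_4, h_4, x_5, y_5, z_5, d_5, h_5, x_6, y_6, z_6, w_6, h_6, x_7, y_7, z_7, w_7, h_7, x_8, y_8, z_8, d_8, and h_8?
x_1 = 9, y_1 = 5, z_1 = 1.5, w_1 = 2.5, h_1 = 4.5, x_2 = 4, y_2 = 2, z_2 = 1.5, x_3 = 9.5, y_3 = 1.5, z_3 = 7.5, x_4 = 8.5, y_4 = 10, z_4 = 7, h_4 = 5, x_5 = 1, y_5 = 6.5, z_5 = 4.5, d_5 = 1.5, h_5 = 4, x_6 = 9.5, y_6 = 9.5, z_6 = 8.5, w_6 = 1.5, h_6 = 1.5, x_7 = 9.5, y_7 = 5, z_7 = 6.5, w_7 = 1.5, h_7 = 3.5, x_8 = 1, y_8 = 3, z_8 = 0.5, d_8 = 2.5, h_8 = 3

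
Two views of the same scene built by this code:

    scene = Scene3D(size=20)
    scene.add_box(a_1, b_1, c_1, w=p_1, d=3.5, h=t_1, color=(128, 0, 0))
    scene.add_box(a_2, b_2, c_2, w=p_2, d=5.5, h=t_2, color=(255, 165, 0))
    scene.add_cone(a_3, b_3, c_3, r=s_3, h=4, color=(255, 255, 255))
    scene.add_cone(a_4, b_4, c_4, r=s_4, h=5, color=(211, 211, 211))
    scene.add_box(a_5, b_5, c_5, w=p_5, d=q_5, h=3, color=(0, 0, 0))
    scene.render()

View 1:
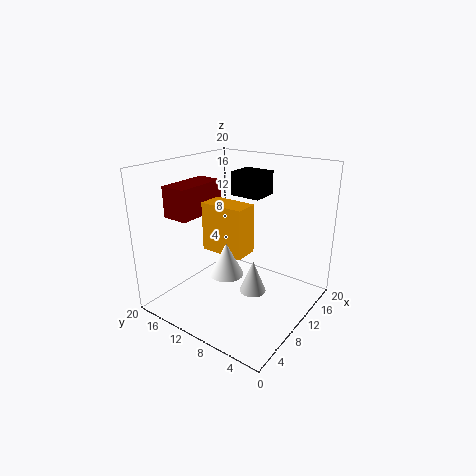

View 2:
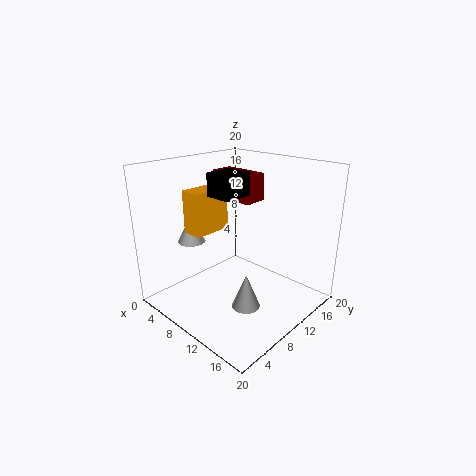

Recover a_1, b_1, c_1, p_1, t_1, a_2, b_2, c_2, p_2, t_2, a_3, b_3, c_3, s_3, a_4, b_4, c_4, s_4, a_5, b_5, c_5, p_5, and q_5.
a_1 = 2.5, b_1 = 12.5, c_1 = 14, p_1 = 7, t_1 = 4, a_2 = 4, b_2 = 5.5, c_2 = 10.5, p_2 = 3, t_2 = 6, a_3 = 3.5, b_3 = 7, c_3 = 8.5, s_3 = 2, a_4 = 12.5, b_4 = 9, c_4 = 0.5, s_4 = 2, a_5 = 8.5, b_5 = 6, c_5 = 16.5, p_5 = 3.5, q_5 = 4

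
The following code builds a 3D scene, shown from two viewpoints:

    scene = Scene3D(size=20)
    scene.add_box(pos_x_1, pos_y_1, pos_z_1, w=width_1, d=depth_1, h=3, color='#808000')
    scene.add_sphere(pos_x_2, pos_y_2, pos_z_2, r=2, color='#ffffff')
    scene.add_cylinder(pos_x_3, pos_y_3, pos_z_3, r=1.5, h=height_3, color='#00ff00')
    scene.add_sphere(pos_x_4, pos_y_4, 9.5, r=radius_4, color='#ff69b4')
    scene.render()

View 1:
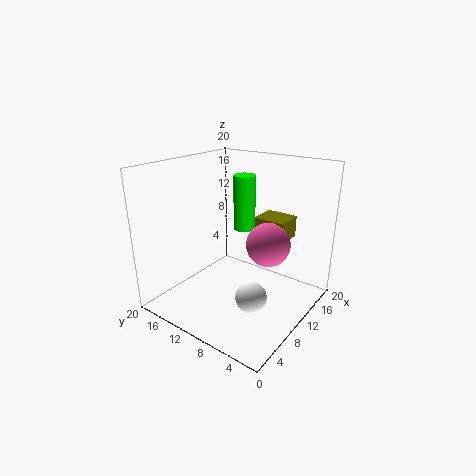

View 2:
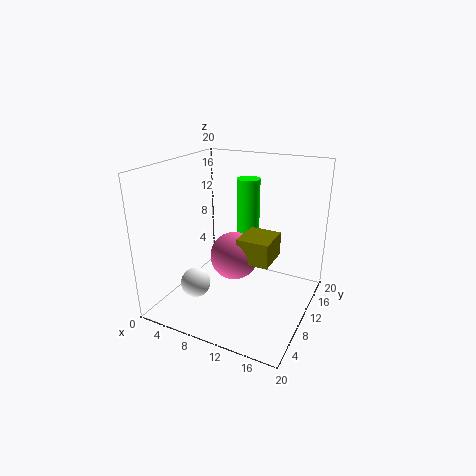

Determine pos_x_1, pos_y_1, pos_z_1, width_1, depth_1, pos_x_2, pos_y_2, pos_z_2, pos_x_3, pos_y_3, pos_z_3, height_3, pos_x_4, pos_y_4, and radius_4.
pos_x_1 = 12.5; pos_y_1 = 4.5; pos_z_1 = 9.5; width_1 = 4; depth_1 = 4.5; pos_x_2 = 6; pos_y_2 = 5; pos_z_2 = 4.5; pos_x_3 = 11.5; pos_y_3 = 10; pos_z_3 = 11; height_3 = 7.5; pos_x_4 = 11.5; pos_y_4 = 6; radius_4 = 3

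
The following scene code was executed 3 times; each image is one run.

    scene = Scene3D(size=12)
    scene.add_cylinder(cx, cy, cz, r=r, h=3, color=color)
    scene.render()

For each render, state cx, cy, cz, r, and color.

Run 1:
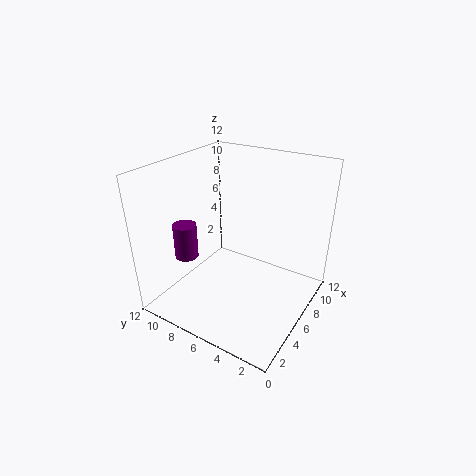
cx = 4
cy = 10
cz = 4
r = 1
color = 'purple'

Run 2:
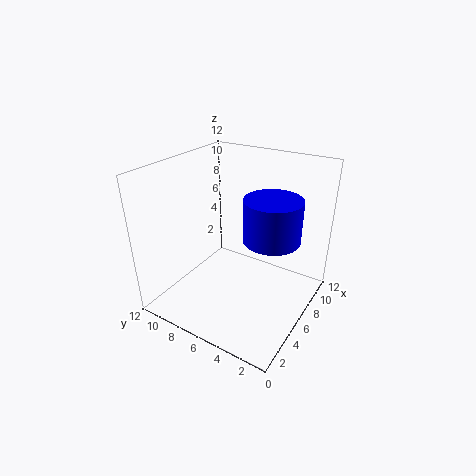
cx = 4
cy = 2
cz = 8
r = 2
color = 'blue'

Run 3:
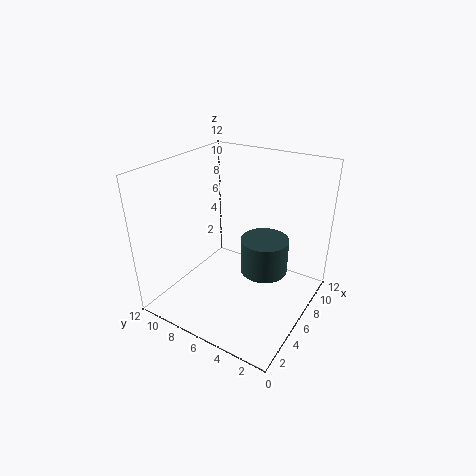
cx = 7
cy = 4
cz = 3
r = 2
color = 'darkslategray'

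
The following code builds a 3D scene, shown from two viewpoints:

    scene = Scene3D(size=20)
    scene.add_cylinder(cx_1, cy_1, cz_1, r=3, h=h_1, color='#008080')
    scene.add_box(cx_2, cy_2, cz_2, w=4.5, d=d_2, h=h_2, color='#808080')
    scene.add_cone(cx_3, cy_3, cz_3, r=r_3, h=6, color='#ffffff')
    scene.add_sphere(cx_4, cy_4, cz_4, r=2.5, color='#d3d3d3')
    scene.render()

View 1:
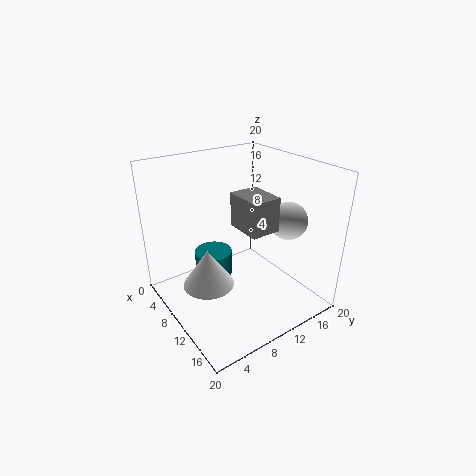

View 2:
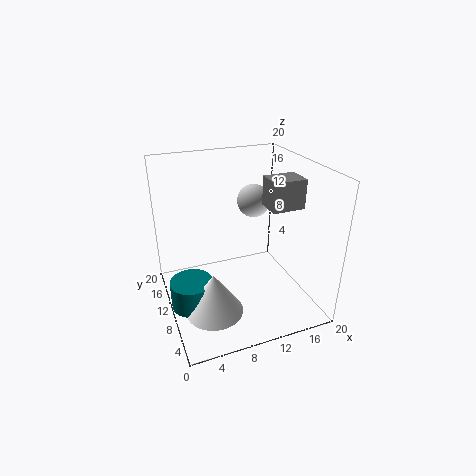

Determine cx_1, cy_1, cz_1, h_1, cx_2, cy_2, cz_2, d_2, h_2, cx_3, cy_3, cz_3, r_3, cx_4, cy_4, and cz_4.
cx_1 = 3; cy_1 = 10; cz_1 = 0.5; h_1 = 4; cx_2 = 13.5; cy_2 = 6.5; cz_2 = 14.5; d_2 = 3.5; h_2 = 4; cx_3 = 5.5; cy_3 = 7.5; cz_3 = 0.5; r_3 = 4; cx_4 = 14.5; cy_4 = 15; cz_4 = 13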